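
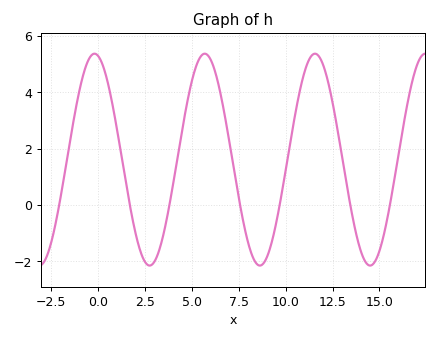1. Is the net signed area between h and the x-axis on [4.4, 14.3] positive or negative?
positive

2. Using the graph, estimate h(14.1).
-1.81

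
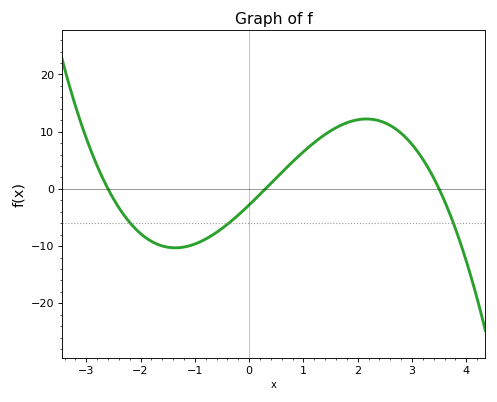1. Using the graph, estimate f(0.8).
4.73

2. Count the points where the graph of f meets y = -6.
3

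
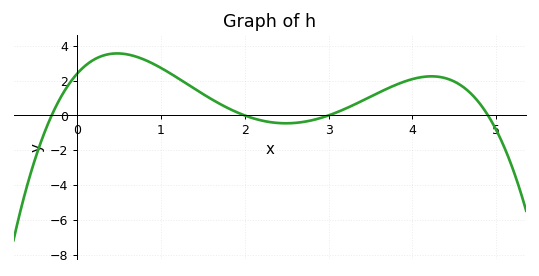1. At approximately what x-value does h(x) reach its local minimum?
2.5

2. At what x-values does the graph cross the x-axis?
-0.3, 2, 3, 4.9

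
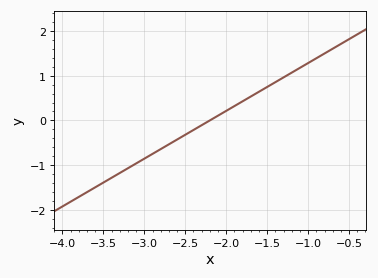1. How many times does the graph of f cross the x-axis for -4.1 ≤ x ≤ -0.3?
1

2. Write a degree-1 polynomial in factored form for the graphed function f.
y = 1.07(x + 2.2)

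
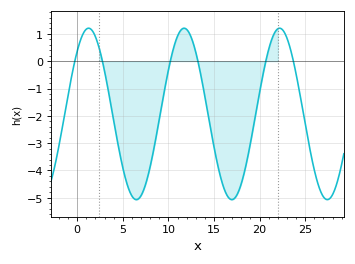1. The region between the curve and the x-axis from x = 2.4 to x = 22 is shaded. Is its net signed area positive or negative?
negative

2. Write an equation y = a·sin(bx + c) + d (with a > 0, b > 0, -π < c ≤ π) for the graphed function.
y = 3.14sin(0.6x + 0.822) - 1.93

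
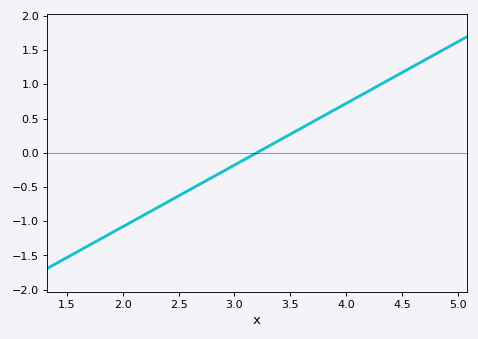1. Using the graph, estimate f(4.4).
1.1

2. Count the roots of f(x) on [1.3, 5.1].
1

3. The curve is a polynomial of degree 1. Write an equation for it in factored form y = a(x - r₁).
y = 0.9(x - 3.2)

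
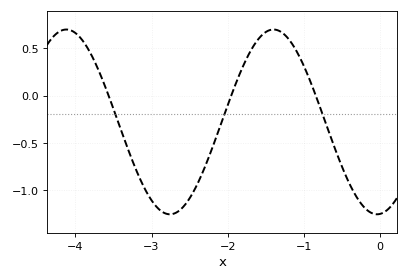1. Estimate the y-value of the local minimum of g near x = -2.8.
-1.25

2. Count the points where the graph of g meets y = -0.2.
3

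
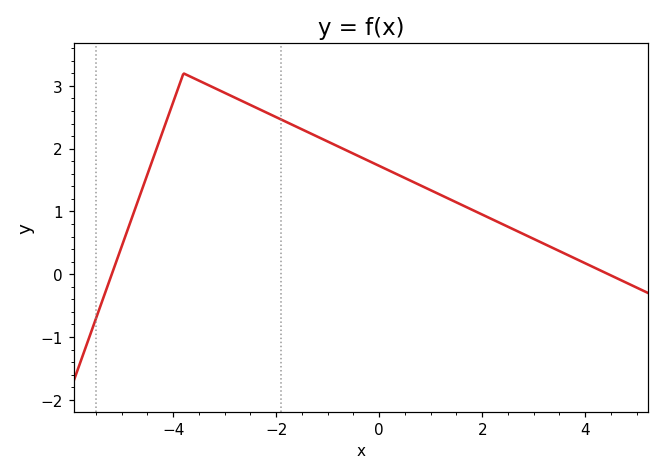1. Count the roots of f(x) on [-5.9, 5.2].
2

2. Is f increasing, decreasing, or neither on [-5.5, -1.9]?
neither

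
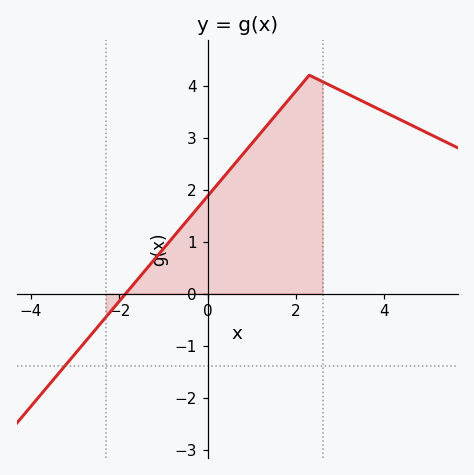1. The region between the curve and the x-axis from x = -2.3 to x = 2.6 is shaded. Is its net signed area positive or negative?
positive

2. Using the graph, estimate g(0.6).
2.48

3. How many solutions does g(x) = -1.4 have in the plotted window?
1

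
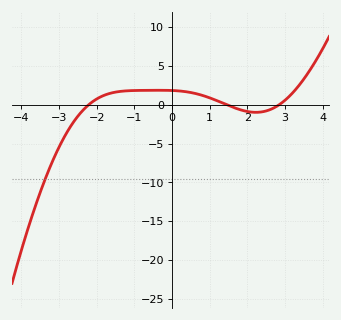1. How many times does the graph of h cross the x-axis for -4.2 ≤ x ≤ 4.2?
3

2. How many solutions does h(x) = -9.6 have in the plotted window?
1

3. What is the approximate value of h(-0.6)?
2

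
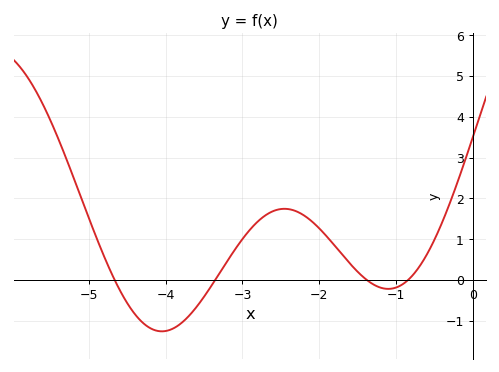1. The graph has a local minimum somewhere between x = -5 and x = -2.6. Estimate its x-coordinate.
-4.05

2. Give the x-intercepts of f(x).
-4.66, -3.36, -1.38, -0.841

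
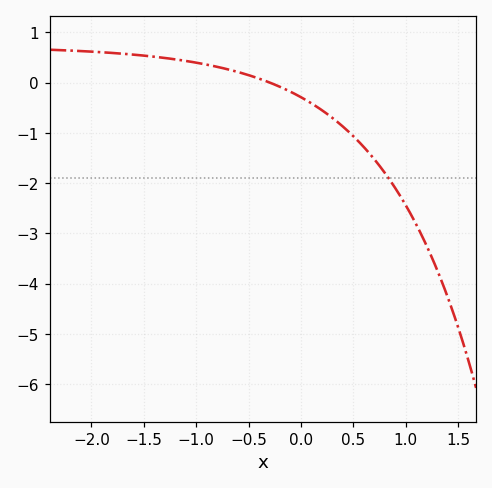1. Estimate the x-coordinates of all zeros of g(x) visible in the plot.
-0.3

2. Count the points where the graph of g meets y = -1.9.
1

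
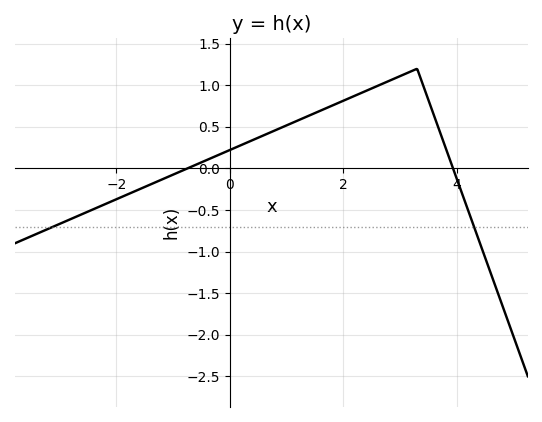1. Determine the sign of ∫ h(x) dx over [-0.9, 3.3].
positive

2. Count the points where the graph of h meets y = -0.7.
2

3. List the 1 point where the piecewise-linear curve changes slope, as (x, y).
(3.3, 1.2)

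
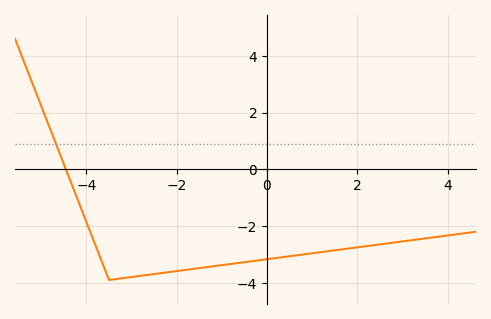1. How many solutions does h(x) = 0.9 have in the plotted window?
1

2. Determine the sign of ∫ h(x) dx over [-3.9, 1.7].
negative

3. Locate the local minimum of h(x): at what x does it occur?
-3.4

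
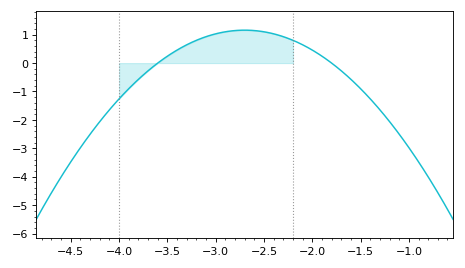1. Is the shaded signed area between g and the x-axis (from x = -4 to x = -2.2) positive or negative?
positive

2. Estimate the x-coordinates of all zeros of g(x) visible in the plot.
-3.6, -1.8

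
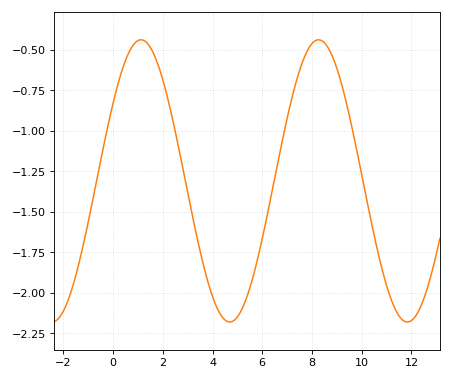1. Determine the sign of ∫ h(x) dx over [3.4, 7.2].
negative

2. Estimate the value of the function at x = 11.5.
-2.14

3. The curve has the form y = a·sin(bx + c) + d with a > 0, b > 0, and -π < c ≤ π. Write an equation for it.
y = 0.87sin(0.88x + 0.58) - 1.31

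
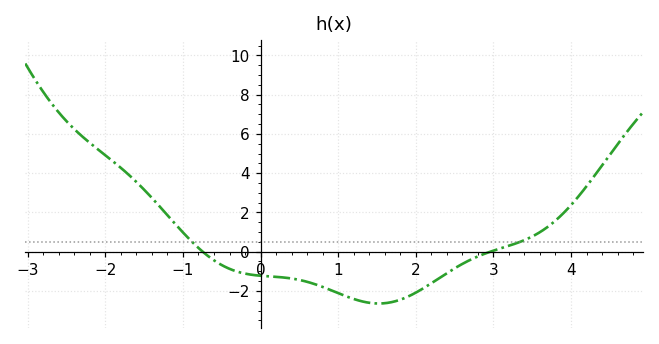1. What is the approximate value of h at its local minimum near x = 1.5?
-2.6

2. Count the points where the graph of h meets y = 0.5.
2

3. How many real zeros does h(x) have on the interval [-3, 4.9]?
2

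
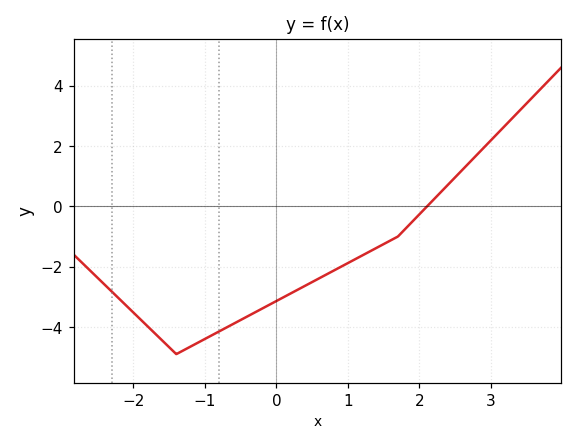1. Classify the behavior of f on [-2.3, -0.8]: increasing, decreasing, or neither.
neither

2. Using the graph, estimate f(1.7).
-1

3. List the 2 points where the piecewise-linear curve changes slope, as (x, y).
(-1.4, -4.9); (1.7, -1)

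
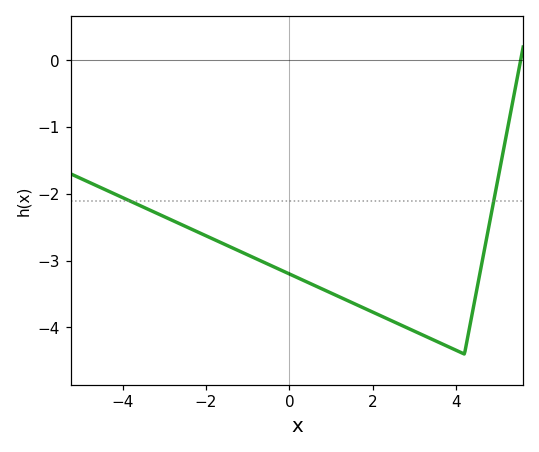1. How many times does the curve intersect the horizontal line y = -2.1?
2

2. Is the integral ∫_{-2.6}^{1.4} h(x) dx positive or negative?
negative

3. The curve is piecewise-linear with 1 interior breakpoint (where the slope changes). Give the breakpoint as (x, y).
(4.2, -4.4)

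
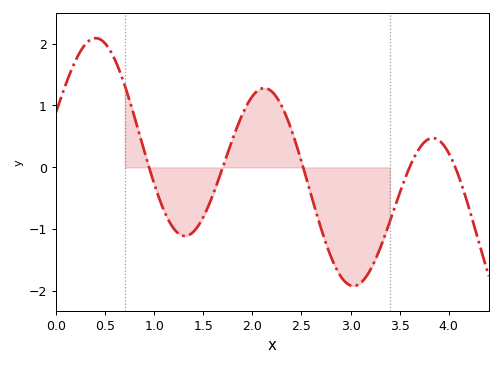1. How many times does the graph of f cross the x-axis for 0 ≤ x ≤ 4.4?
5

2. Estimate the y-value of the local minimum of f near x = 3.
-1.91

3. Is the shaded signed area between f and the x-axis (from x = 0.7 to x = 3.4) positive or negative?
negative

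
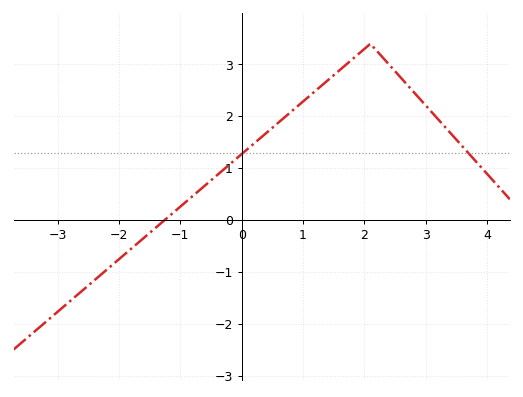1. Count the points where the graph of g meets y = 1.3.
2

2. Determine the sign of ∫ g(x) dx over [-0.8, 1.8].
positive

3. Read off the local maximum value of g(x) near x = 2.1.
3.4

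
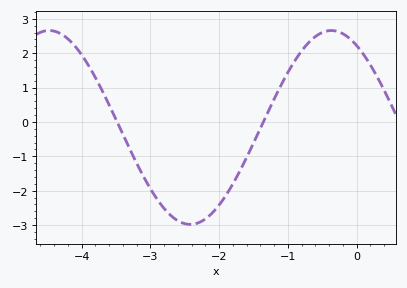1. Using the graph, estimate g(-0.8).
2.1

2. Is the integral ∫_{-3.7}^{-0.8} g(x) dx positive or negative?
negative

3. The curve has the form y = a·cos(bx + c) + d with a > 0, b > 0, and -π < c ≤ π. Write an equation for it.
y = 2.82cos(1.5x + 0.56) - 0.16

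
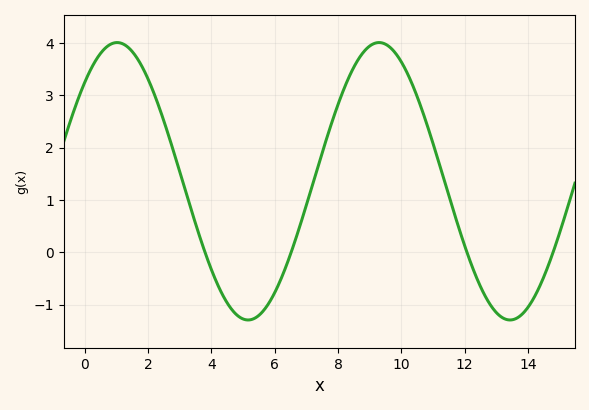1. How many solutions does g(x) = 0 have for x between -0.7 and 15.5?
4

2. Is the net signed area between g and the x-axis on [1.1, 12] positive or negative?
positive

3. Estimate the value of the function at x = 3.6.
0.368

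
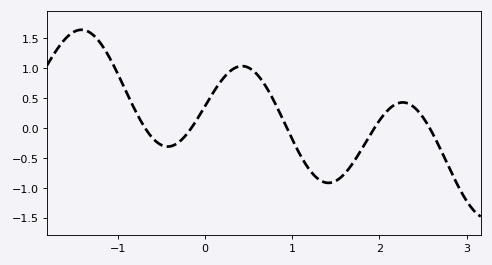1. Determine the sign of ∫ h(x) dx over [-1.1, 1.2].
positive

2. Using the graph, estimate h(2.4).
0.347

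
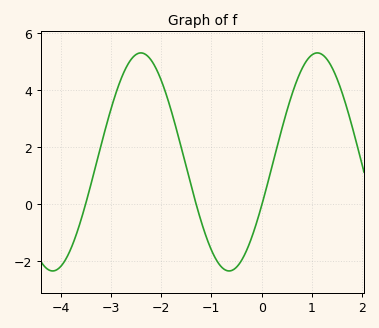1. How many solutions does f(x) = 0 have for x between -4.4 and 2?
3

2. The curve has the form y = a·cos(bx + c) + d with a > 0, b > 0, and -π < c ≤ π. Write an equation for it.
y = 3.83cos(1.8x - 2) + 1.48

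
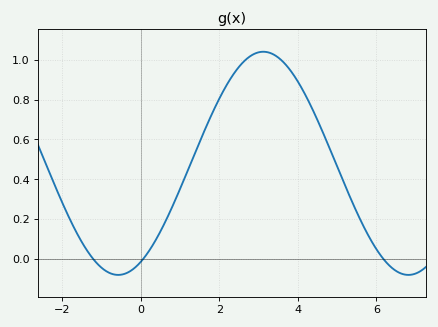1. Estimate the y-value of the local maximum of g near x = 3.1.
1.04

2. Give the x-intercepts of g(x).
-1.2, 0, 6.2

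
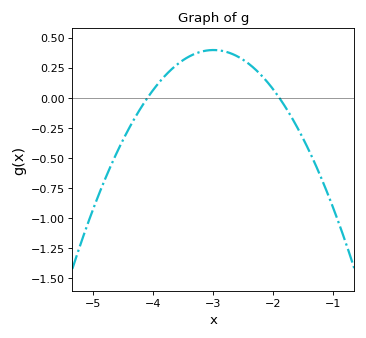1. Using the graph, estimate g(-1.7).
-0.158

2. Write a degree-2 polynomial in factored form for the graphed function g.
y = -0.33(x + 4.1)(x + 1.9)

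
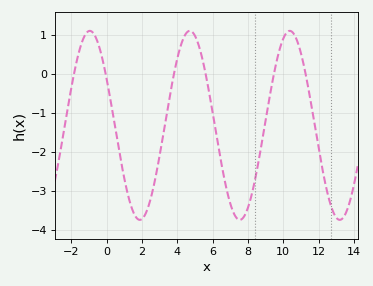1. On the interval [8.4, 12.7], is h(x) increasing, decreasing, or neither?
neither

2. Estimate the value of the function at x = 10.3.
1.1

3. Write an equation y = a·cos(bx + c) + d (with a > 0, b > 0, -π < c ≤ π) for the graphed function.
y = 2.42cos(1.1x + 1.1) - 1.32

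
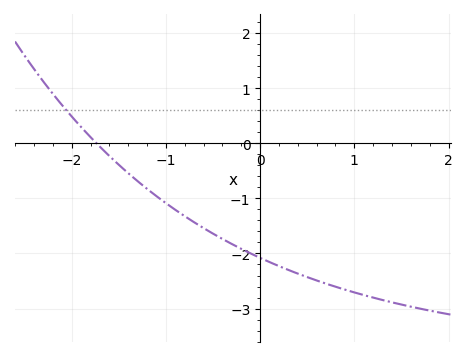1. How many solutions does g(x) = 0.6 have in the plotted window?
1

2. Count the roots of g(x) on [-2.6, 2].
1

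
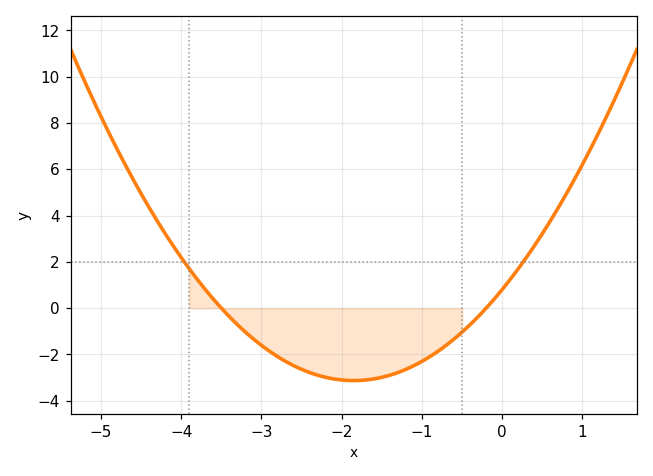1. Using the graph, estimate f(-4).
2.18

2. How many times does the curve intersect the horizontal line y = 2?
2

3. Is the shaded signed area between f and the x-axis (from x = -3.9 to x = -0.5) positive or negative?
negative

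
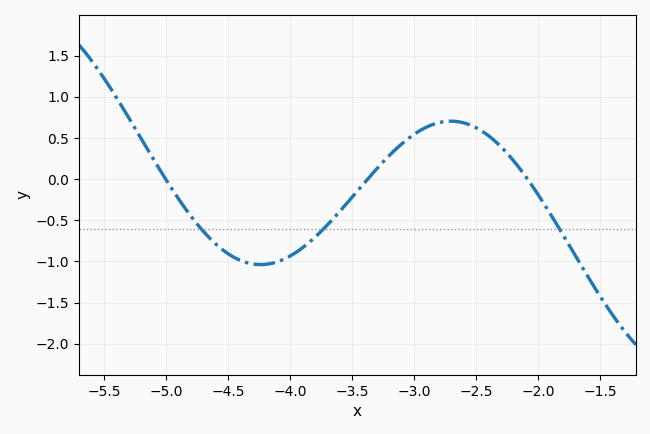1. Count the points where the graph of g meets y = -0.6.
3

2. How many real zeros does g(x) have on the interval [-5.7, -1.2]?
3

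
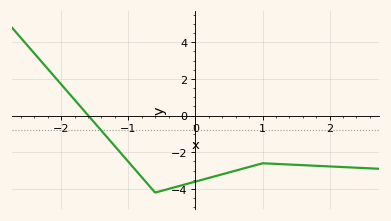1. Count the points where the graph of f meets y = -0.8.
1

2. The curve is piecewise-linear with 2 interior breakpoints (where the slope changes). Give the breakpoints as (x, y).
(-0.6, -4.2); (1, -2.6)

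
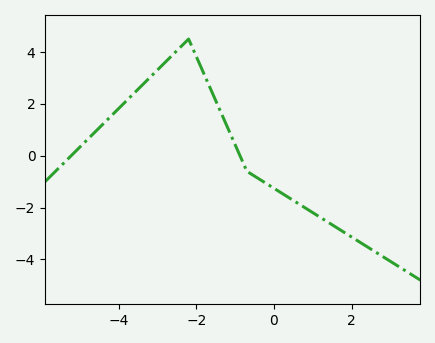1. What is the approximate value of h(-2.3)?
4.4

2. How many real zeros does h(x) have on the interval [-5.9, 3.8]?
2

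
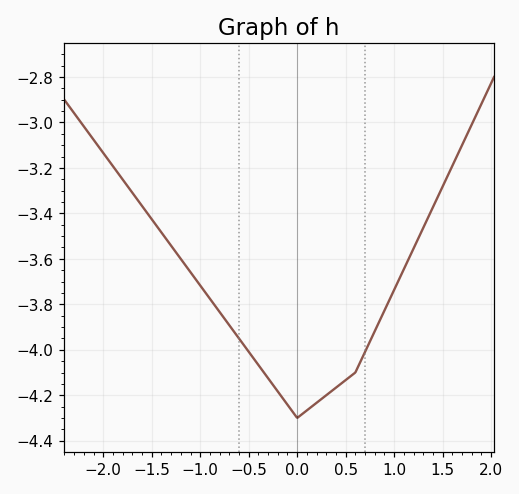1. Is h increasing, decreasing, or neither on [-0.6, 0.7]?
neither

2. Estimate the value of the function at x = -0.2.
-4.18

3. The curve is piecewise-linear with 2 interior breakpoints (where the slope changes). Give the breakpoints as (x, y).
(0, -4.3); (0.6, -4.1)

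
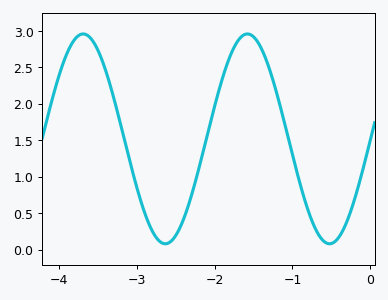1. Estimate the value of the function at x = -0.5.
0.1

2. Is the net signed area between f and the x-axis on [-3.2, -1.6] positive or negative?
positive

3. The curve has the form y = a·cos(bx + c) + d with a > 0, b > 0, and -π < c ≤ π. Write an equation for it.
y = 1.44cos(3x - 1.6) + 1.52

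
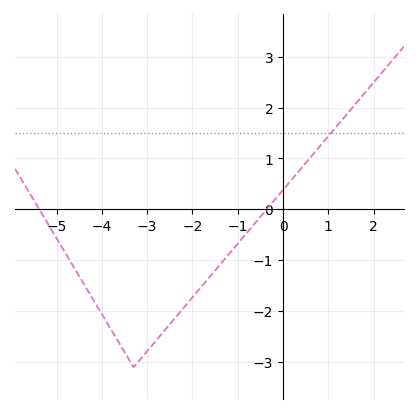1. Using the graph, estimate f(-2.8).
-2.57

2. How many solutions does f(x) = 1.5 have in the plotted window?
1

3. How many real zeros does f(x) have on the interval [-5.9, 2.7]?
2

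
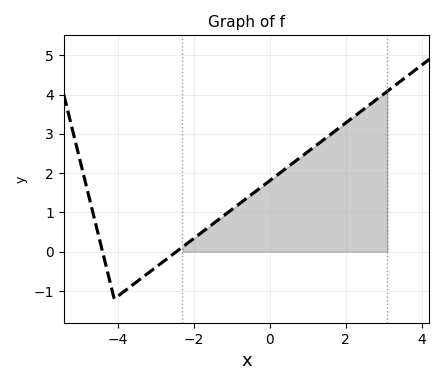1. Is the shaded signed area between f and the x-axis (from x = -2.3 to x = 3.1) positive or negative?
positive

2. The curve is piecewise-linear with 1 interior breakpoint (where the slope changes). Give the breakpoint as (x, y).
(-4.1, -1.2)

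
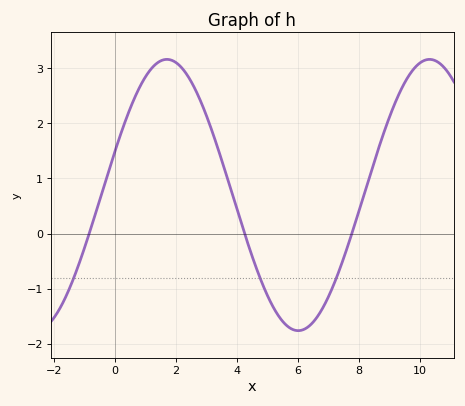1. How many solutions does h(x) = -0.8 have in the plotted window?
3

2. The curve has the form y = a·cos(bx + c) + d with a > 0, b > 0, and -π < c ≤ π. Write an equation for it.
y = 2.46cos(0.73x - 1.2) + 0.7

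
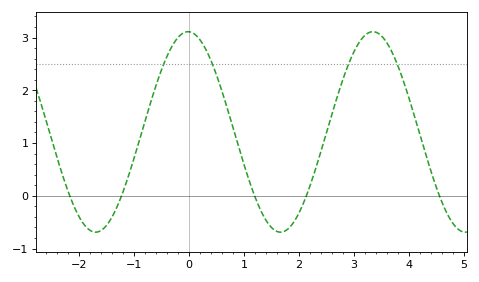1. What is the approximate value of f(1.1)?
0.274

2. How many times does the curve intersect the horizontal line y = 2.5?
4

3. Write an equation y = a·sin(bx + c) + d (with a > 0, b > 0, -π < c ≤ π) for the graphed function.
y = 1.9sin(1.87x + 1.6) + 1.21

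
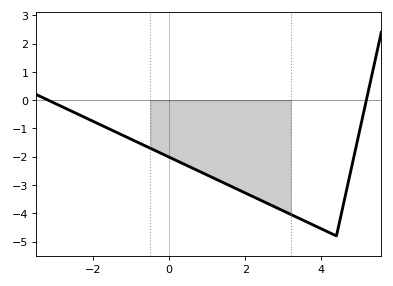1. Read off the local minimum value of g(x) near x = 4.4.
-4.8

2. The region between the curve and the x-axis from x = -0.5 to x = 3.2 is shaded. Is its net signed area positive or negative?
negative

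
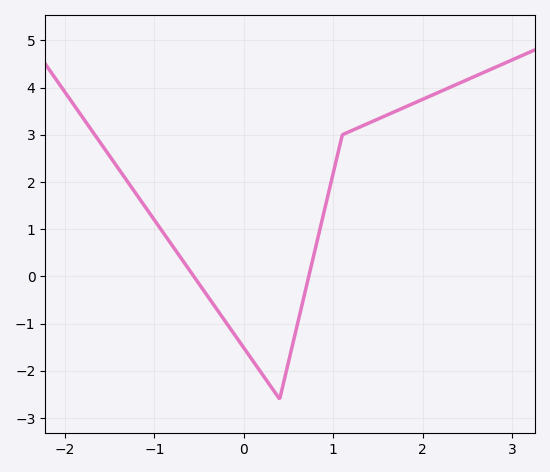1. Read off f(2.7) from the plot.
4.34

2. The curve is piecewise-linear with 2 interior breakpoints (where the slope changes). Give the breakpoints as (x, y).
(0.4, -2.6); (1.1, 3)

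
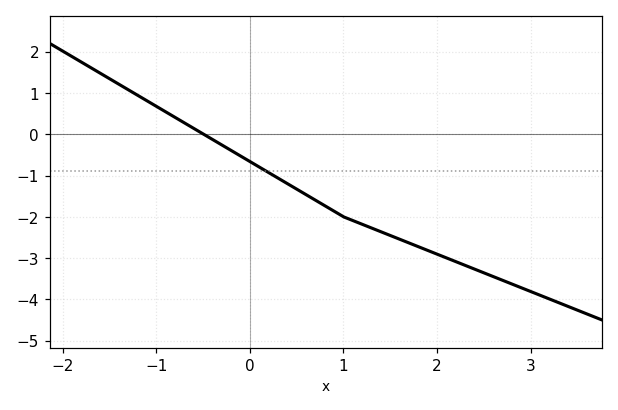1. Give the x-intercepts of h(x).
-0.495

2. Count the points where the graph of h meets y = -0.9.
1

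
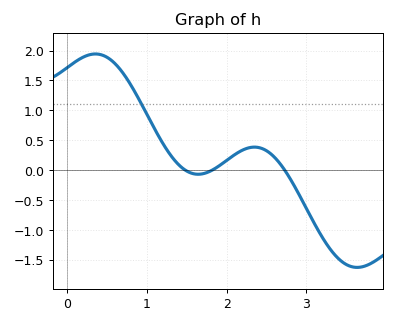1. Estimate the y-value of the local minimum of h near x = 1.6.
-0.05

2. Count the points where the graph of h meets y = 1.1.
1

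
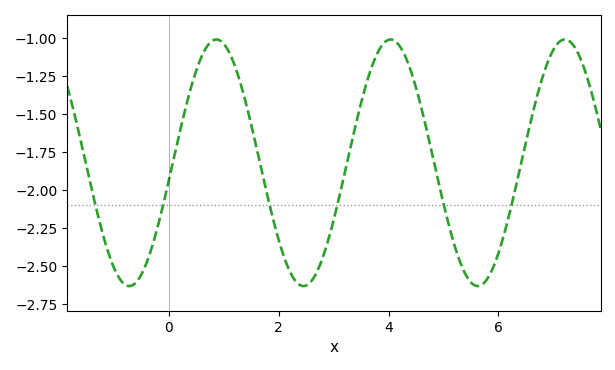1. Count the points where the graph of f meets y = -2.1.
6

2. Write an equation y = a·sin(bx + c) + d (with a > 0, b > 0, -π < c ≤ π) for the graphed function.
y = 0.81sin(1.98x - 0.14) - 1.82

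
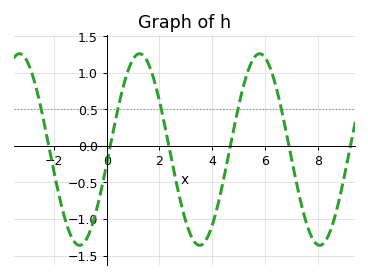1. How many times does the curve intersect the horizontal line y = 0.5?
5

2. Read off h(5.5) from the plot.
1.15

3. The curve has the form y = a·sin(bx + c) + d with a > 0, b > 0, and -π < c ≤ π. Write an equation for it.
y = 1.31sin(1.38x - 0.15) - 0.05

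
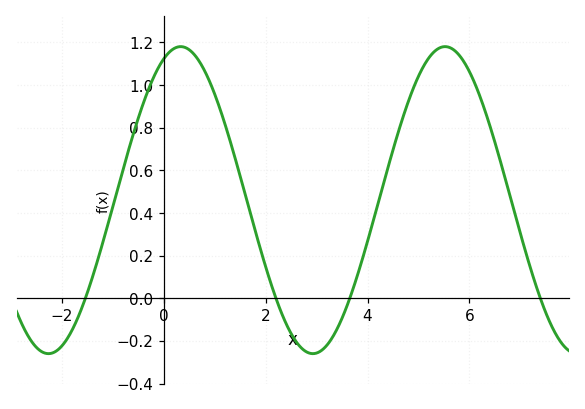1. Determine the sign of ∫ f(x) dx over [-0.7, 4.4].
positive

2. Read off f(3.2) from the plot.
-0.22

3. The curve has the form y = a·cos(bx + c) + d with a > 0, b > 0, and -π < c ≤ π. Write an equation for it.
y = 0.72cos(1.2x - 0.4) + 0.46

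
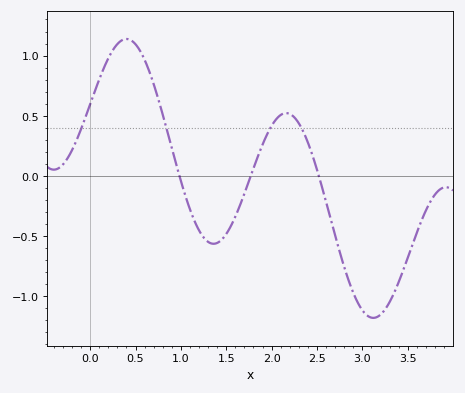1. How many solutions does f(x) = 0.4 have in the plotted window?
4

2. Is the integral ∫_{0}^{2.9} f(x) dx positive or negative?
positive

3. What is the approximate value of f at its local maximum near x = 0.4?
1.15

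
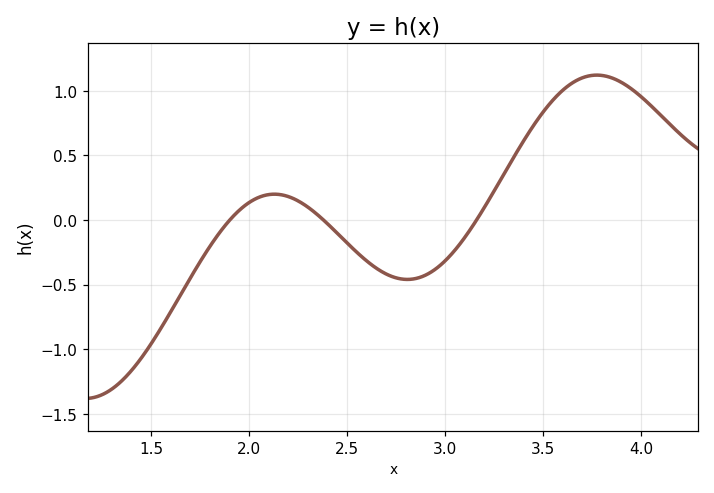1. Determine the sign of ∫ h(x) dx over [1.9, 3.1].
negative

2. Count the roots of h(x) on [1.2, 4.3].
3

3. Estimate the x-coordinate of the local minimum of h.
2.81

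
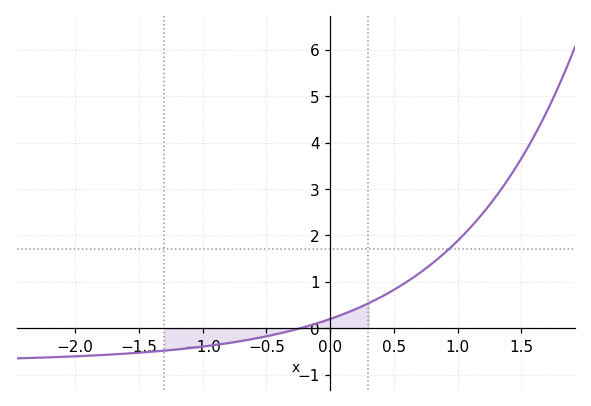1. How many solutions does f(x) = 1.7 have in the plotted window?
1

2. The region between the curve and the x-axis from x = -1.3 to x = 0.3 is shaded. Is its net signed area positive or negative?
negative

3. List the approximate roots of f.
-0.236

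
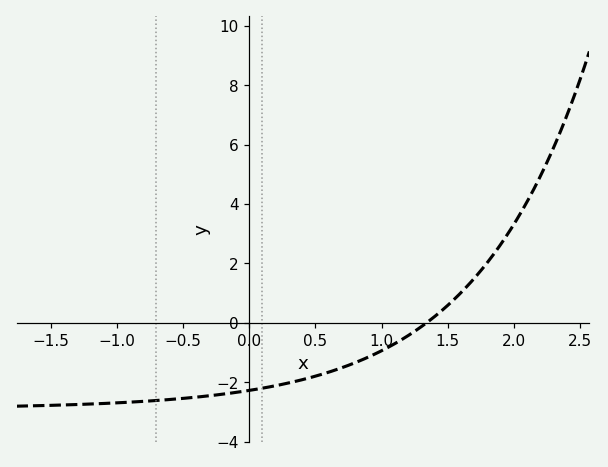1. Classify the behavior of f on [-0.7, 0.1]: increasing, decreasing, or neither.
increasing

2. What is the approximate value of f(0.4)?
-1.92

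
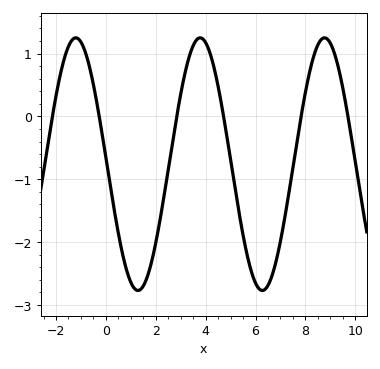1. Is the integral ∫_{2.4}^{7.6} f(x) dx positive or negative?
negative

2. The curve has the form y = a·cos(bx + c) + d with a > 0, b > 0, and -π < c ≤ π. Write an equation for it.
y = 2.01cos(1.26x + 1.52) - 0.76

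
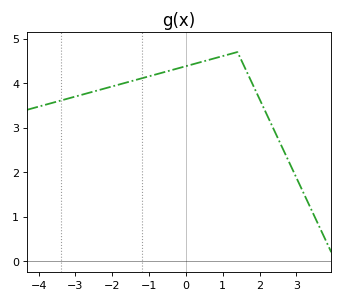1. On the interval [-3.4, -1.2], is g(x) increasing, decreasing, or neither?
increasing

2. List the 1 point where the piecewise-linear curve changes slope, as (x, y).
(1.4, 4.7)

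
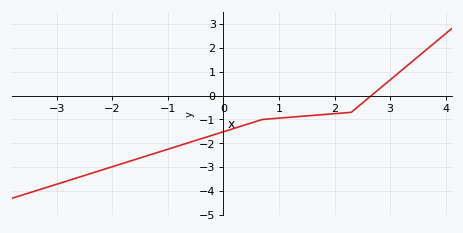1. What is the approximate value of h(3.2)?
1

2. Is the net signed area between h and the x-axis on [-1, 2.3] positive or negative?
negative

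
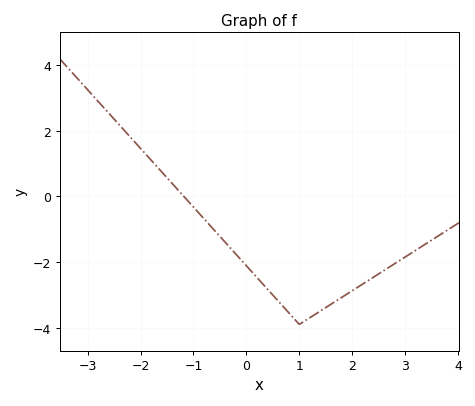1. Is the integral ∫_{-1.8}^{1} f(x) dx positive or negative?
negative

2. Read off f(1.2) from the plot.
-3.69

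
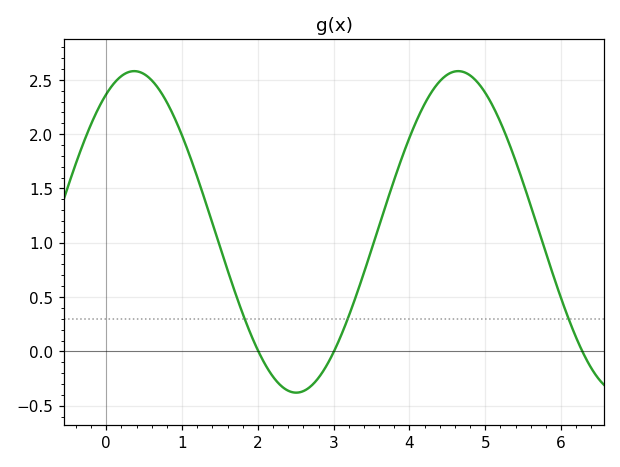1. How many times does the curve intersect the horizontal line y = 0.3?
3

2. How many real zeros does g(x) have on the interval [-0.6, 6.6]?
3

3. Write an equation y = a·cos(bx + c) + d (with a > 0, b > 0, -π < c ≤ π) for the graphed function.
y = 1.48cos(1.47x - 0.542) + 1.1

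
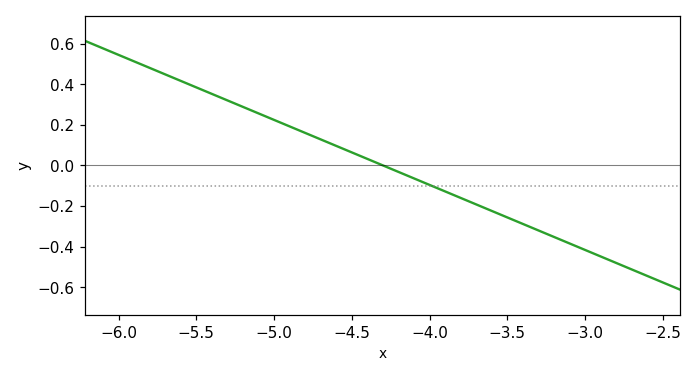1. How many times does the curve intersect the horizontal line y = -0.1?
1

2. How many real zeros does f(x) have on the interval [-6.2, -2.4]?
1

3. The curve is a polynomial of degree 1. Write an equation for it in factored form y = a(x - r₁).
y = -0.32(x + 4.3)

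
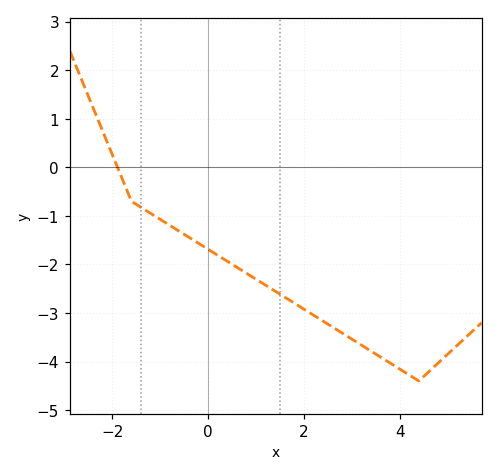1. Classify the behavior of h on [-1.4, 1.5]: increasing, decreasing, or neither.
decreasing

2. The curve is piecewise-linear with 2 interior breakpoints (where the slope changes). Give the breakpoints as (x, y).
(-1.6, -0.7); (4.4, -4.4)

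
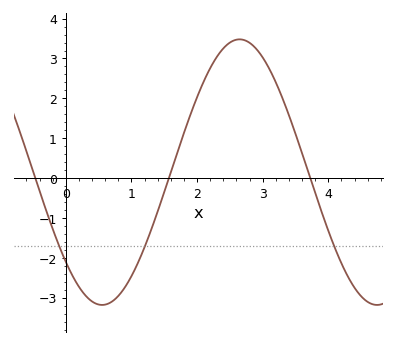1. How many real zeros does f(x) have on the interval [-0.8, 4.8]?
3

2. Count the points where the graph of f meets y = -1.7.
3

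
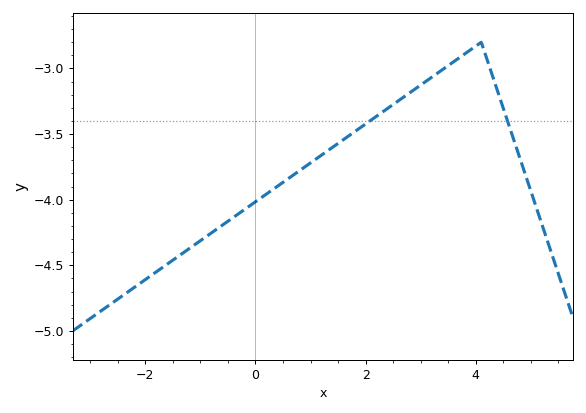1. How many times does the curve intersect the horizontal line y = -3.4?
2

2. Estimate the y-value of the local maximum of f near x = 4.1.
-2.8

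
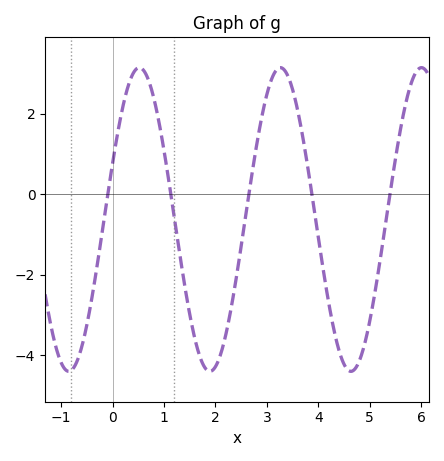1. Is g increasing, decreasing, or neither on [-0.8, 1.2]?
neither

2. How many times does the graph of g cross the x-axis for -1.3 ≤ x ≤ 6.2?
5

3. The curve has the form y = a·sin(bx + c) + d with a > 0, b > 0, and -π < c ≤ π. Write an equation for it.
y = 3.77sin(2.3x + 0.38) - 0.63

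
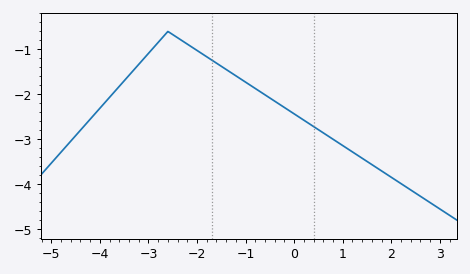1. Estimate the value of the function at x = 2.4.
-4.13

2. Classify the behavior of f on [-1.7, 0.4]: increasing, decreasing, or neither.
decreasing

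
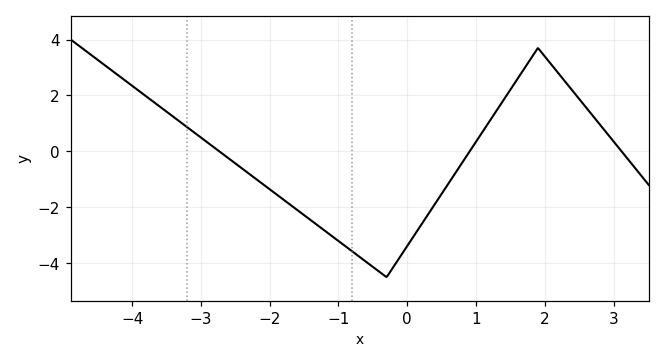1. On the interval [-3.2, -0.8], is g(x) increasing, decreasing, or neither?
decreasing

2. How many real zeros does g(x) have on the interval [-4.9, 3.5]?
3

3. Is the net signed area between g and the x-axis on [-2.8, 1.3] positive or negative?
negative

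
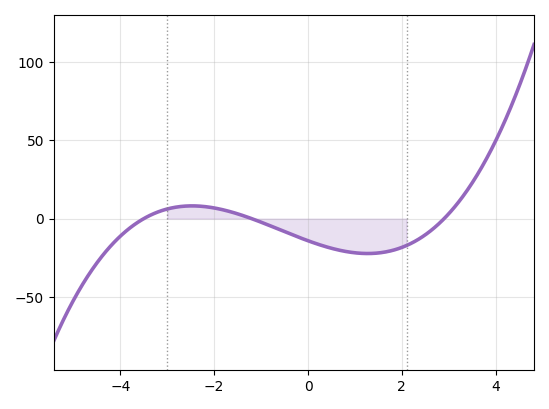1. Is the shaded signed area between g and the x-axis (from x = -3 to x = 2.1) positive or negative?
negative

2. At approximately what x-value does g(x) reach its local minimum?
1.2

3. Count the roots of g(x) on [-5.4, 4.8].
3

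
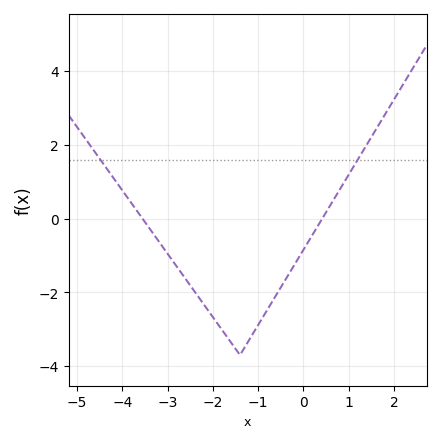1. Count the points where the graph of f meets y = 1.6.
2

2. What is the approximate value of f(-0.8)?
-2.48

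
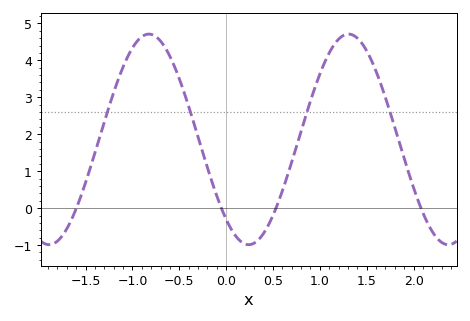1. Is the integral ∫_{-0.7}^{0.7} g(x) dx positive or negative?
positive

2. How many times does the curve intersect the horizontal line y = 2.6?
4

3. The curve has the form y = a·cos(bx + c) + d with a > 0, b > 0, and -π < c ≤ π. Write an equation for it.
y = 2.85cos(2.95x + 2.43) + 1.86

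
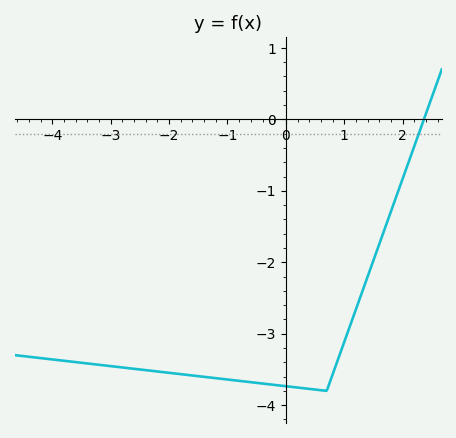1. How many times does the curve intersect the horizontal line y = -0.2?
1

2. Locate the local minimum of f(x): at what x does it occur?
0.697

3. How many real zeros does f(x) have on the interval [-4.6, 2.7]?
1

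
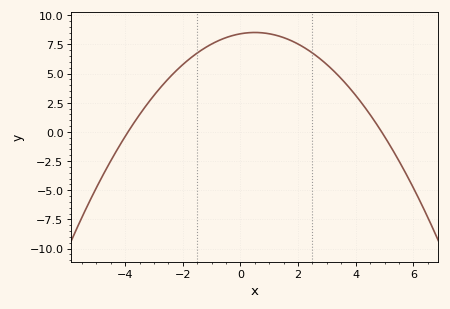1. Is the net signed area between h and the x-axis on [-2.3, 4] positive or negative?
positive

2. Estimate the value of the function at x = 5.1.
-0.792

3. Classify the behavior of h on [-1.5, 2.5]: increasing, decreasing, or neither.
neither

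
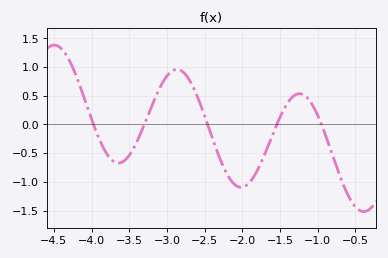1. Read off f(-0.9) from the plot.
-0.168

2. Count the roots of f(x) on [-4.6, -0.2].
5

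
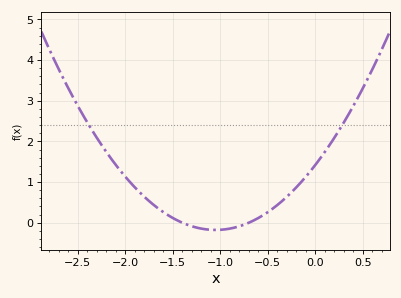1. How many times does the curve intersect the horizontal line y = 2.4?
2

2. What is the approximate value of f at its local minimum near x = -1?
-0.178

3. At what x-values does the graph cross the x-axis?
-1.4, -0.7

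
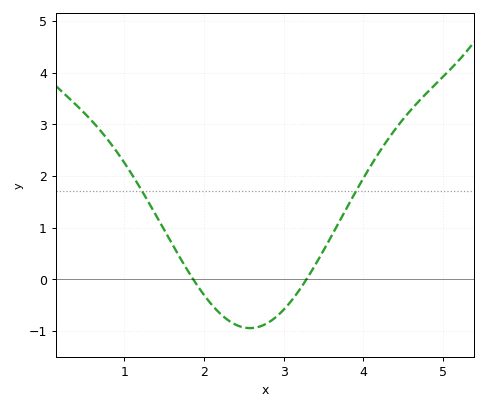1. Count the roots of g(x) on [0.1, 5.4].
2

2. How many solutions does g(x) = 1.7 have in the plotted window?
2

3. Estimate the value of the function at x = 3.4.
0.289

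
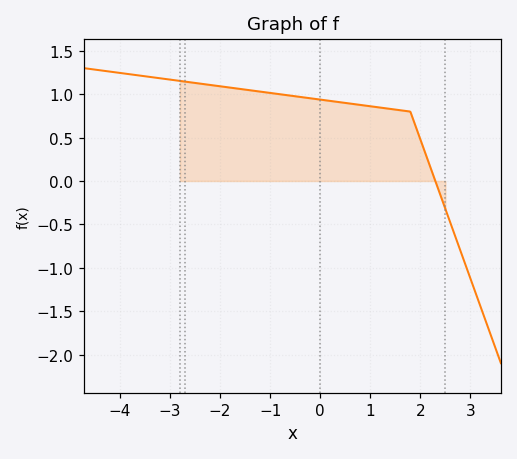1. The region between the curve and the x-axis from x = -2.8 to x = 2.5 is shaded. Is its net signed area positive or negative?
positive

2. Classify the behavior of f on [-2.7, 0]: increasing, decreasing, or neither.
decreasing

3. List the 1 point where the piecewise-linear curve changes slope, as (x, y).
(1.8, 0.8)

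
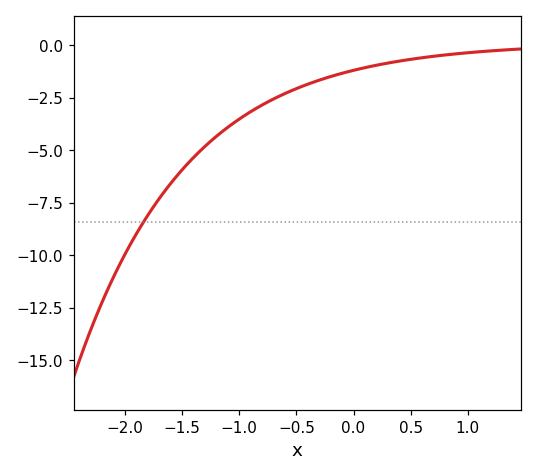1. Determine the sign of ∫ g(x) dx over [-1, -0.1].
negative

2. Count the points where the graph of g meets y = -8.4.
1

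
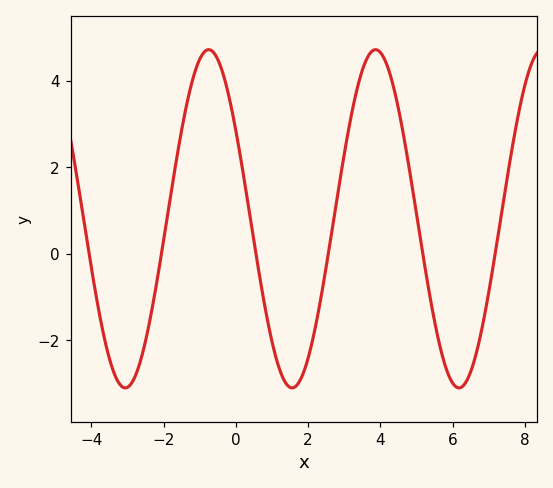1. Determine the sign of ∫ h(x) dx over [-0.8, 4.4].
positive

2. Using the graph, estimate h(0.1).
2.38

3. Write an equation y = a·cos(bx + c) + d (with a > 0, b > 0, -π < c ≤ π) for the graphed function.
y = 3.91cos(1.36x + 1.02) + 0.81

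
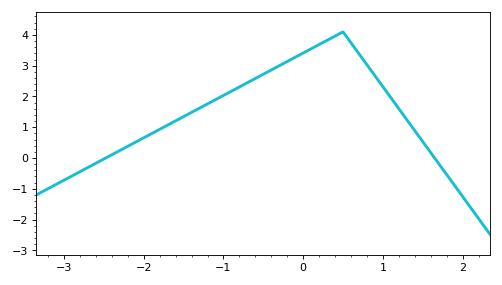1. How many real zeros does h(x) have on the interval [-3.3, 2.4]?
2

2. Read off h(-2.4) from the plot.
0.107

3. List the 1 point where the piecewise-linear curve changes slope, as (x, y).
(0.5, 4.1)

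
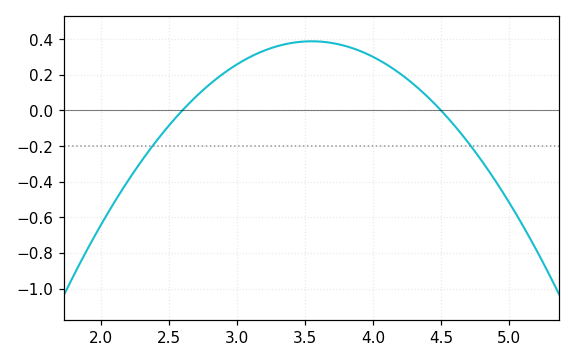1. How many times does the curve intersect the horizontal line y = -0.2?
2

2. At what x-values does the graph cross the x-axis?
2.6, 4.5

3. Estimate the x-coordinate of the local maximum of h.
3.55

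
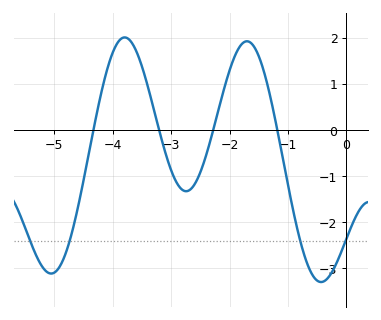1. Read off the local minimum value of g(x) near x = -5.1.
-3.11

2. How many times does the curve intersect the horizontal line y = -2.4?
4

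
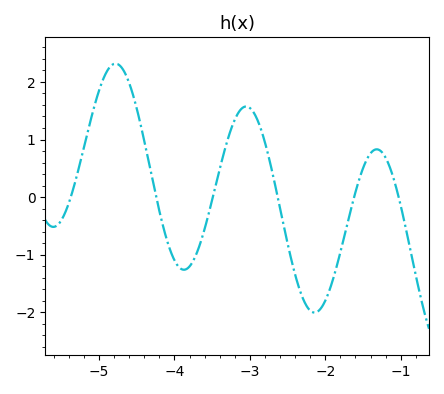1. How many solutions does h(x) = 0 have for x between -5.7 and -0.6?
6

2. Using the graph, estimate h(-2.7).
0.416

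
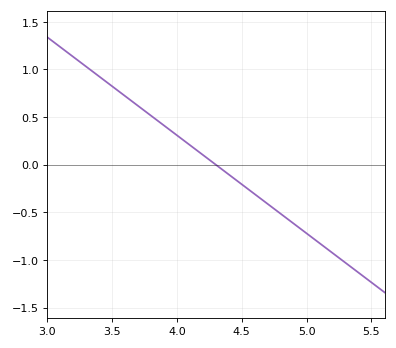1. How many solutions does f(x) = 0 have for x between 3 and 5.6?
1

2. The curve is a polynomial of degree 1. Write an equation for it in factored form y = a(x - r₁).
y = -1.03(x - 4.3)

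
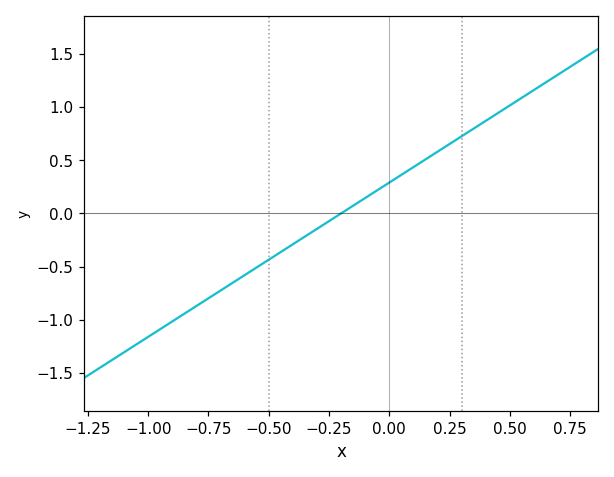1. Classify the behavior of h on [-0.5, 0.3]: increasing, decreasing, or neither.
increasing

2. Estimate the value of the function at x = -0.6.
-0.6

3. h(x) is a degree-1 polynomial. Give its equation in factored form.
y = 1.45(x + 0.2)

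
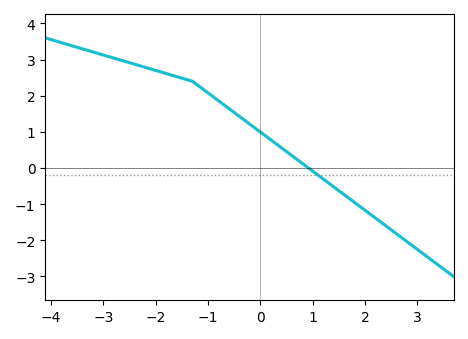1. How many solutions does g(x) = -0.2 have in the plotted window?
1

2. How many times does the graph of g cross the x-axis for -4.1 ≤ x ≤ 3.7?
1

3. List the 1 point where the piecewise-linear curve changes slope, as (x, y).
(-1.3, 2.4)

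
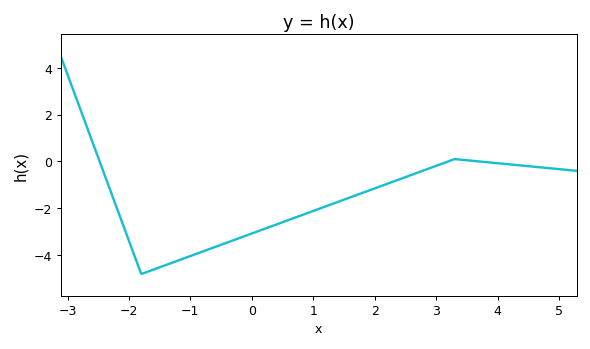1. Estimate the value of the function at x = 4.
0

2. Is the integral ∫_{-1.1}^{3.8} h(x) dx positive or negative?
negative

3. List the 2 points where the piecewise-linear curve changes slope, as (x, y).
(-1.8, -4.8); (3.3, 0.1)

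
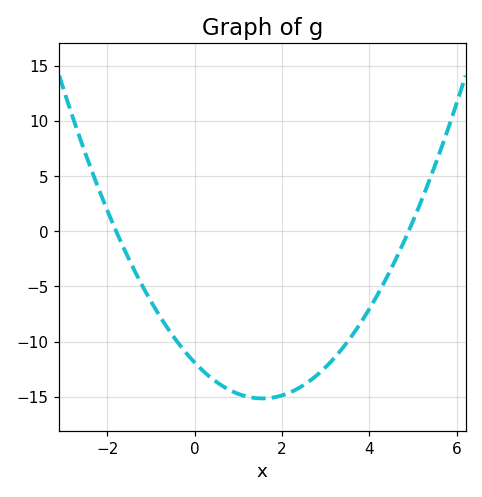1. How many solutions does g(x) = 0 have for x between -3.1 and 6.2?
2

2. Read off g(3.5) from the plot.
-10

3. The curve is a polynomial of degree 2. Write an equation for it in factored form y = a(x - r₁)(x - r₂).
y = 1.35(x + 1.8)(x - 4.9)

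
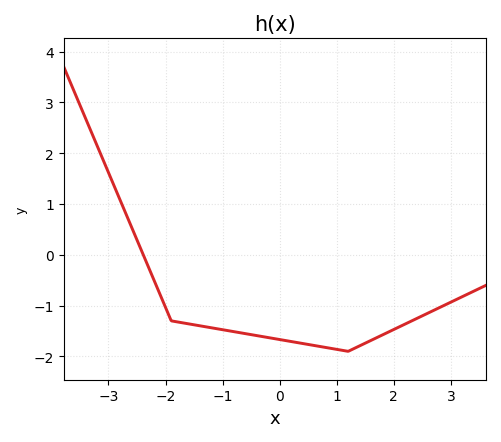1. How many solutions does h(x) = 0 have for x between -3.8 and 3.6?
1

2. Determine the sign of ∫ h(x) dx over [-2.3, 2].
negative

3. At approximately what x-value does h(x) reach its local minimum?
1.2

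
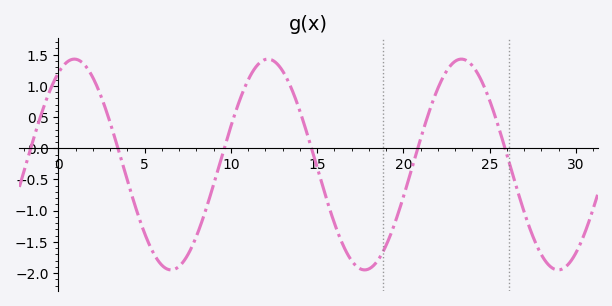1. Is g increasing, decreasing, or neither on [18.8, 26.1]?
neither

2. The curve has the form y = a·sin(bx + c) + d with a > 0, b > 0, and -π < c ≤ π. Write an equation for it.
y = 1.69sin(0.56x + 1.05) - 0.26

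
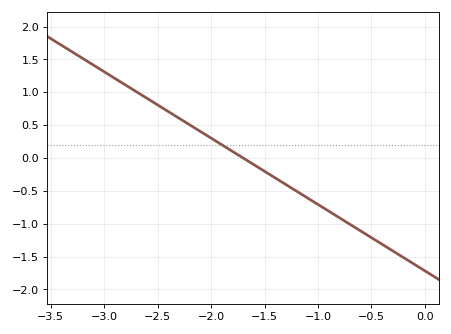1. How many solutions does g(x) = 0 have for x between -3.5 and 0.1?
1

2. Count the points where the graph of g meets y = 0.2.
1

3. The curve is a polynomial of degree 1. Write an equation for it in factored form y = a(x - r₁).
y = -1.01(x + 1.7)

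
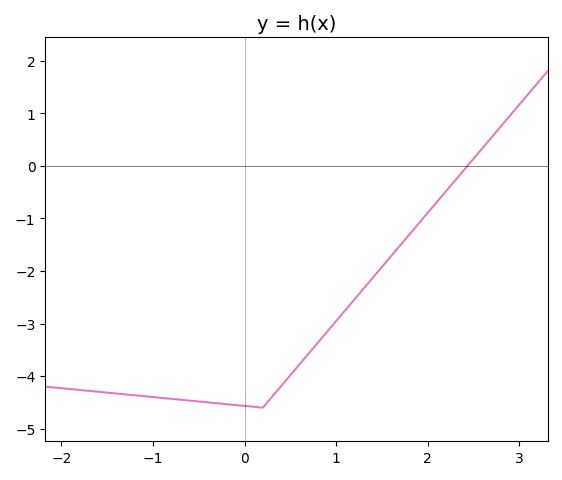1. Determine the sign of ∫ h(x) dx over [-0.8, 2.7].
negative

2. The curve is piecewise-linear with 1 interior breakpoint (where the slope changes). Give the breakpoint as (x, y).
(0.2, -4.6)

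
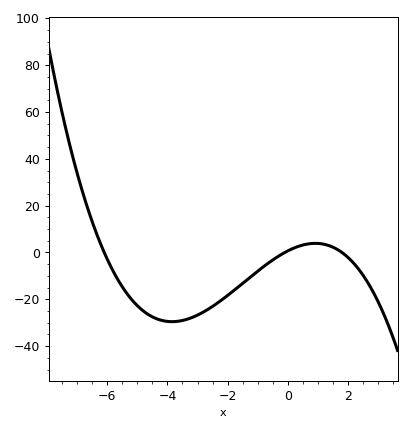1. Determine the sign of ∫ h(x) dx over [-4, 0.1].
negative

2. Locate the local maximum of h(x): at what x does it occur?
0.911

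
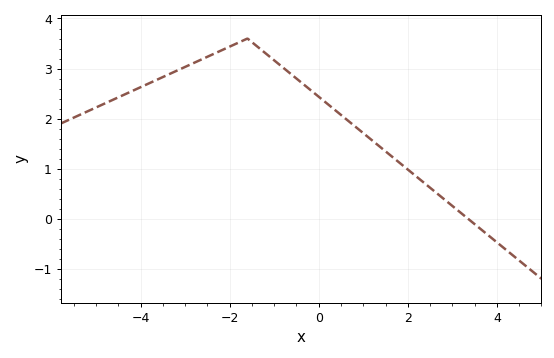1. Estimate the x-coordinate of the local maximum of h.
-1.6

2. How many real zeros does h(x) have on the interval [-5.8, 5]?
1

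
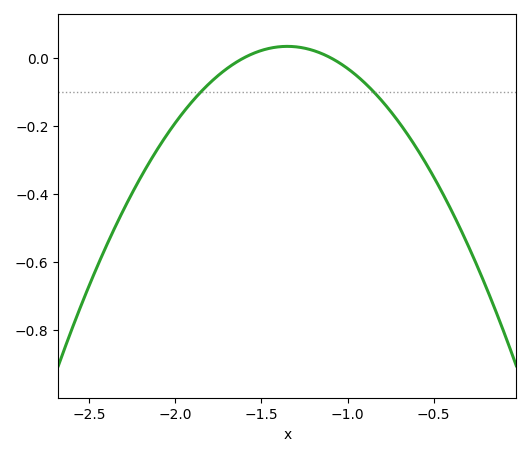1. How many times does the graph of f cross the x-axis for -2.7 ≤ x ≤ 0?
2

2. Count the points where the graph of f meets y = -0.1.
2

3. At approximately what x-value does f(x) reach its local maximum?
-1.35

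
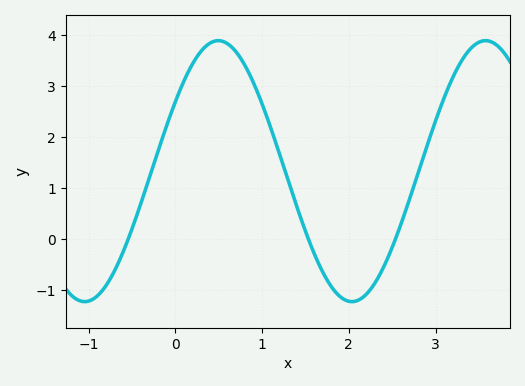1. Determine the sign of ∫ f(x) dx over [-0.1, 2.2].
positive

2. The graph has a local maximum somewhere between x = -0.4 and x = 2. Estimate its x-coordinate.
0.5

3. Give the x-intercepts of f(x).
-0.5, 1.5, 2.5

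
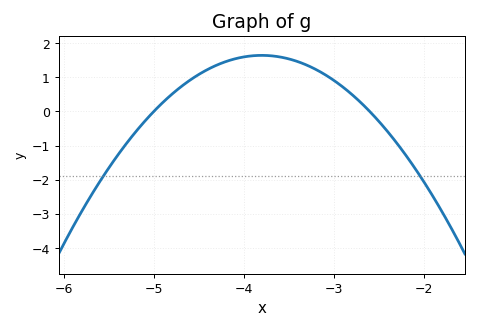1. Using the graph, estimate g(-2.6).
0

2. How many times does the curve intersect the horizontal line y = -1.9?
2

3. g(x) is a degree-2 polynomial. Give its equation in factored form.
y = -1.14(x + 5)(x + 2.6)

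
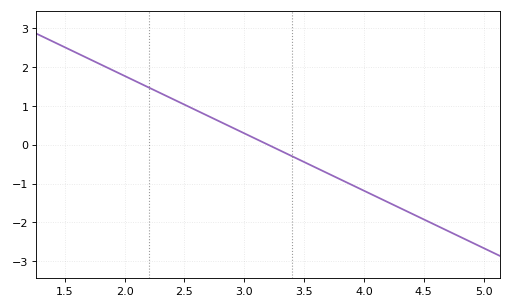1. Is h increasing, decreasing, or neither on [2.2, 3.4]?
decreasing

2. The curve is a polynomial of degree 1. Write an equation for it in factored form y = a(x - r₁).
y = -1.48(x - 3.2)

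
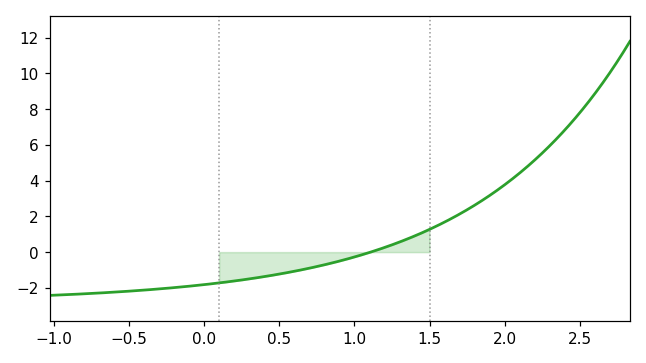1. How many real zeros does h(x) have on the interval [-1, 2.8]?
1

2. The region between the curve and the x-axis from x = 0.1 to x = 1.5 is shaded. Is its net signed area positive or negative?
negative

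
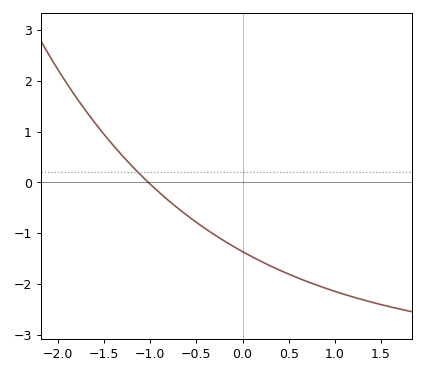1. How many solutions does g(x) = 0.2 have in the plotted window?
1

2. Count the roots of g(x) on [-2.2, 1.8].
1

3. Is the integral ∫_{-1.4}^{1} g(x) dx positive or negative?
negative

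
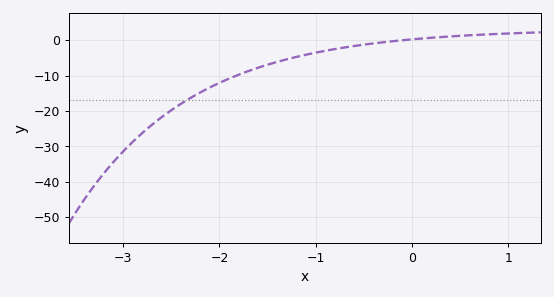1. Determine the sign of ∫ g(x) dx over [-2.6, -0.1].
negative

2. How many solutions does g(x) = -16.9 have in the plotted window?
1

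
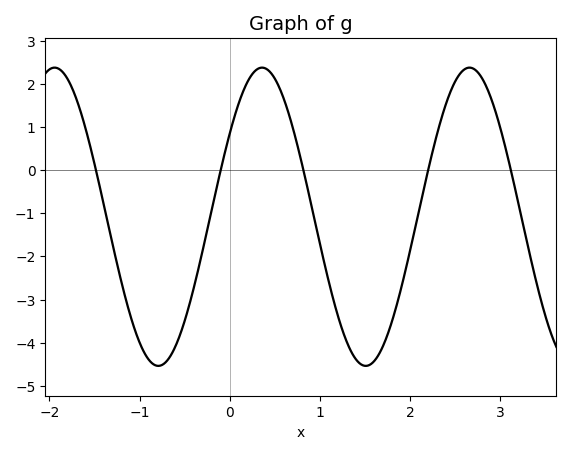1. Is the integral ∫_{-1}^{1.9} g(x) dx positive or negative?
negative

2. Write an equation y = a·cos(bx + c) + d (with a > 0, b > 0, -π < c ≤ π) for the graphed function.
y = 3.46cos(2.7x - 0.98) - 1.08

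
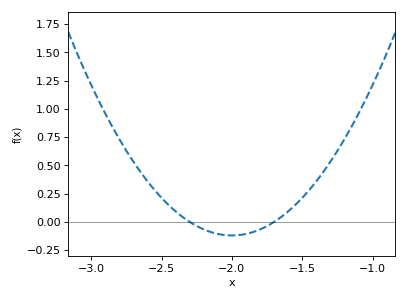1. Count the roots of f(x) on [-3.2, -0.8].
2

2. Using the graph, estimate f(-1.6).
0.093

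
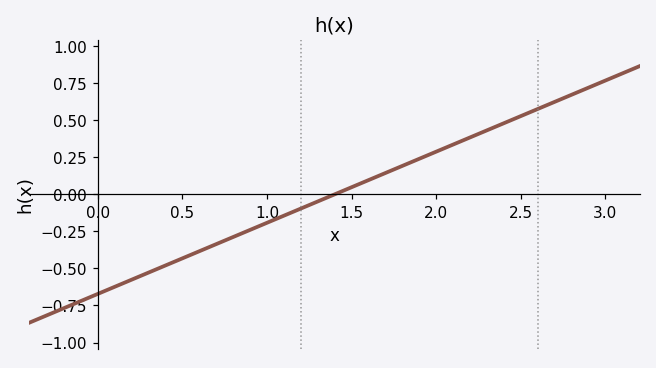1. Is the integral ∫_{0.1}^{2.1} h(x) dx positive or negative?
negative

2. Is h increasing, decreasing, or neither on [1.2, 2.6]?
increasing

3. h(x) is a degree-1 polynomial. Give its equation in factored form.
y = 0.48(x - 1.4)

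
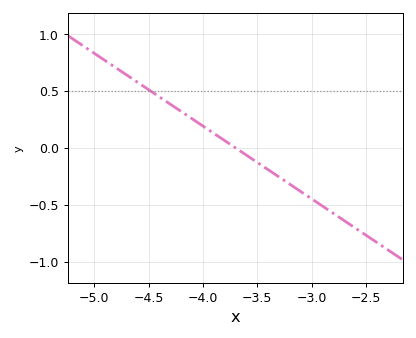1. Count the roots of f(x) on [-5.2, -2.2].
1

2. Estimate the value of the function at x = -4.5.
0.5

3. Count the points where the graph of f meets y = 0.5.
1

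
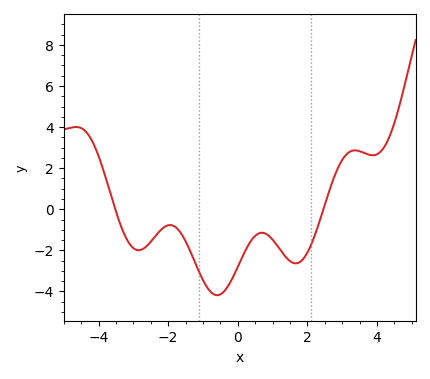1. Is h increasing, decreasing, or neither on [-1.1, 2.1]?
neither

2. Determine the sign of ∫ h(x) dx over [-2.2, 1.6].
negative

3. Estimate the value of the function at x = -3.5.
-0.2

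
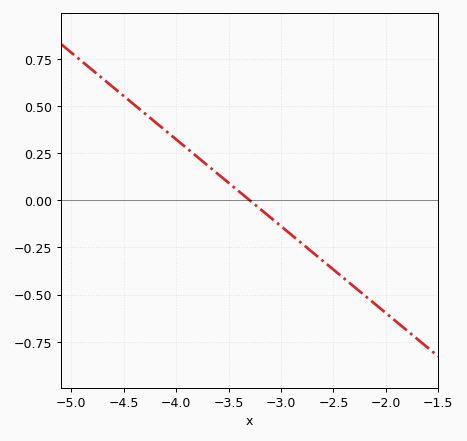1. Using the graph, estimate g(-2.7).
-0.28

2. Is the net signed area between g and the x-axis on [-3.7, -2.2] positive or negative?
negative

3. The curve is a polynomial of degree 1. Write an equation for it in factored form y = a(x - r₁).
y = -0.46(x + 3.3)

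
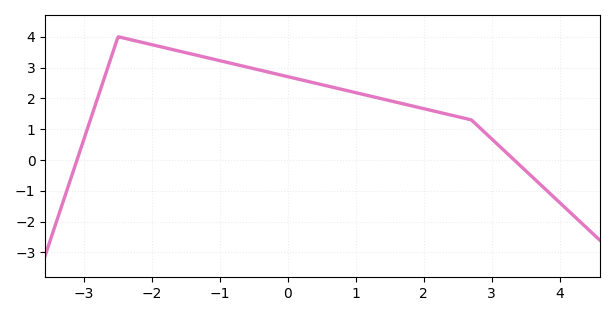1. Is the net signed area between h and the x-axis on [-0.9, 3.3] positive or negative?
positive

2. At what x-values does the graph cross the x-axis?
-3.2, 3.4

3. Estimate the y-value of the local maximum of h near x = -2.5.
4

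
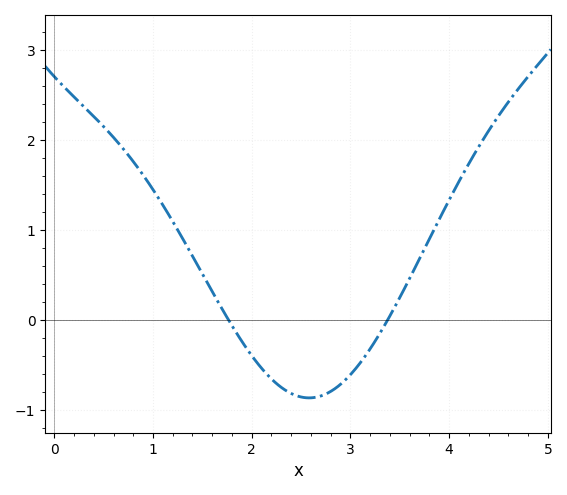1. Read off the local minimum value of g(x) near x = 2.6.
-0.9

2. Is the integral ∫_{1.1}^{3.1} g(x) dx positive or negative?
negative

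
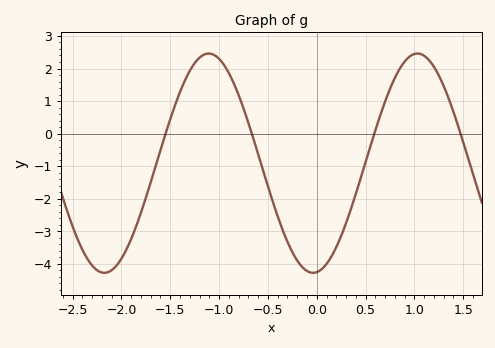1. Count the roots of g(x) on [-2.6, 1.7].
4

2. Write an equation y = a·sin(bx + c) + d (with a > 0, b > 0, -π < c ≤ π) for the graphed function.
y = 3.37sin(2.94x - 1.46) - 0.91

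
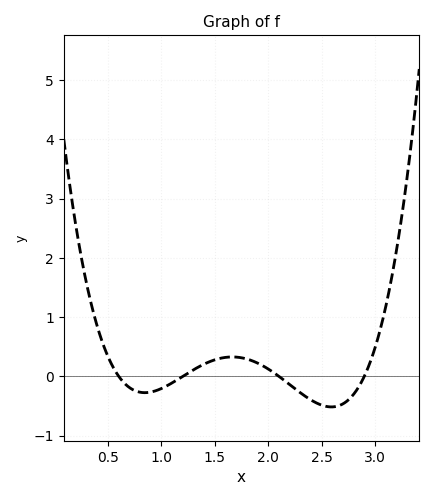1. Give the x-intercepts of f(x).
0.6, 1.2, 2.1, 2.9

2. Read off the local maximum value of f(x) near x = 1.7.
0.3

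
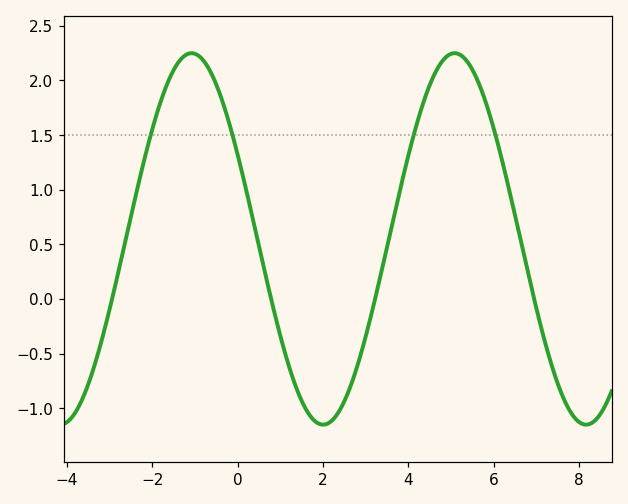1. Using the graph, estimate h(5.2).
2.24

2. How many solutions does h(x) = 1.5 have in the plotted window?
4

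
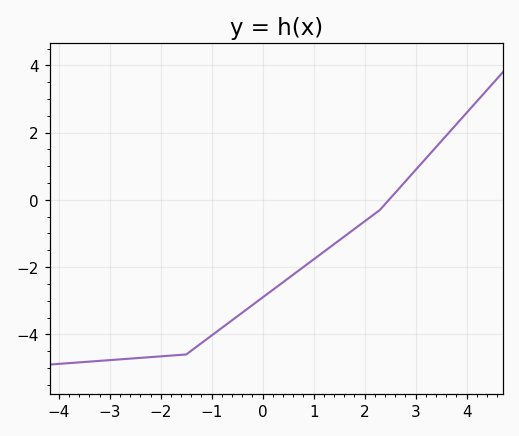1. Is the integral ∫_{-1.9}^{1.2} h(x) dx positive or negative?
negative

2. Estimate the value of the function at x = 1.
-1.8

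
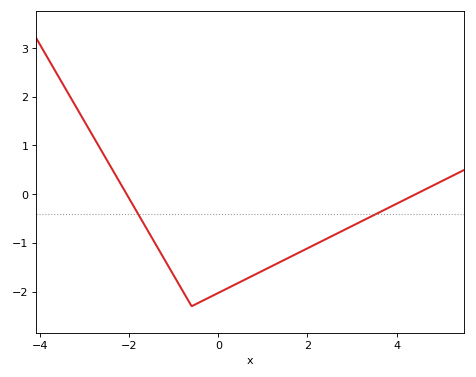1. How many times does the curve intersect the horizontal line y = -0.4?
2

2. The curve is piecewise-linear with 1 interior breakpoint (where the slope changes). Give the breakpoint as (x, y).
(-0.6, -2.3)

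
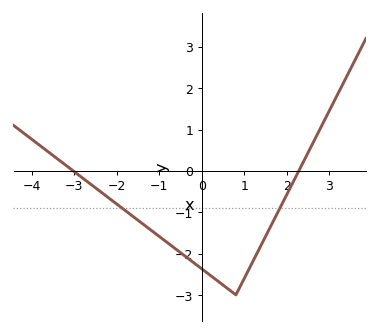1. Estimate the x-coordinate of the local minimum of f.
0.801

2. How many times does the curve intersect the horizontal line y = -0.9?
2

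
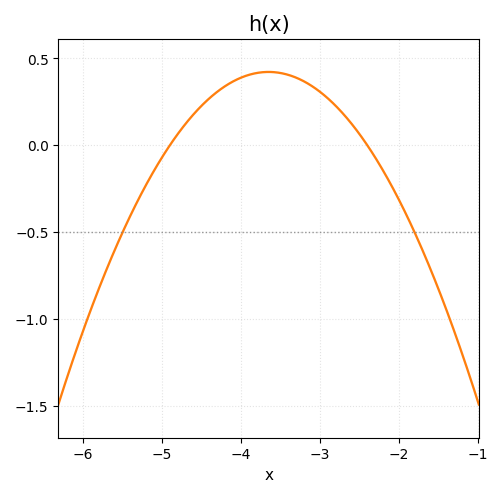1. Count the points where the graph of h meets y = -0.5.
2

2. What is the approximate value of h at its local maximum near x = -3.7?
0.422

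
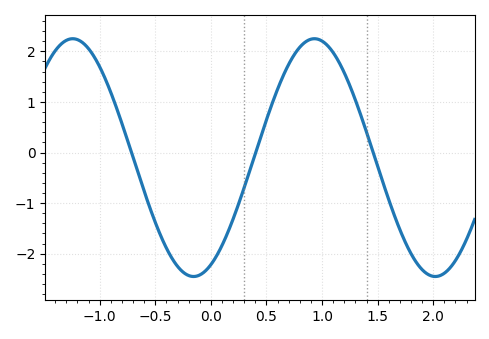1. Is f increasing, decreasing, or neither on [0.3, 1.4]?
neither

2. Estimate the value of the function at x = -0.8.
0.575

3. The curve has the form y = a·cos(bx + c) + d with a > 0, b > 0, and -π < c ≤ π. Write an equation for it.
y = 2.35cos(2.89x - 2.69) - 0.1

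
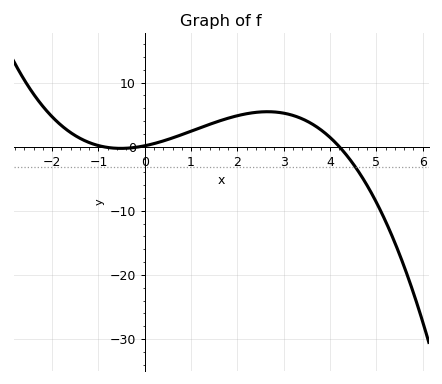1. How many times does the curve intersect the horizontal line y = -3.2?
1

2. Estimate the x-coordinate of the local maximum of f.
2.6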